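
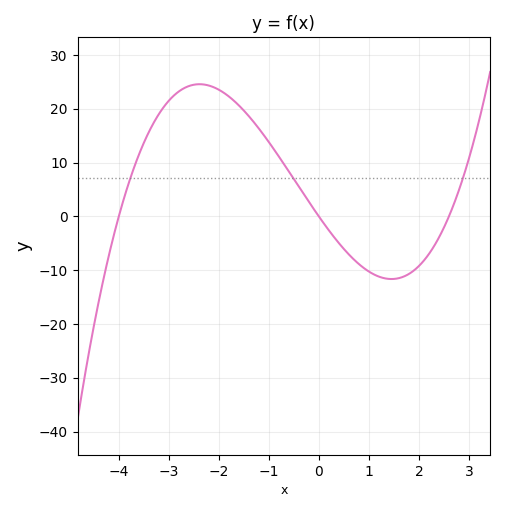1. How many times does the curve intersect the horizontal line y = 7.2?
3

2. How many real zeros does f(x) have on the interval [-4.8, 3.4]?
3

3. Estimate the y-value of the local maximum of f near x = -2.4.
25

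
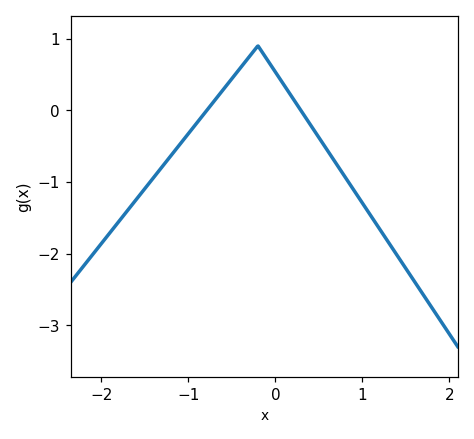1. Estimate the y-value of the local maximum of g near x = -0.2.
0.9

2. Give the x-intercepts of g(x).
-0.8, 0.3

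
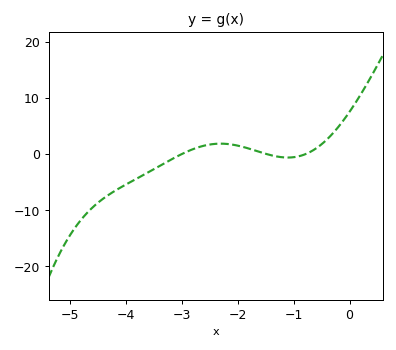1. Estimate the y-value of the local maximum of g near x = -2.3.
2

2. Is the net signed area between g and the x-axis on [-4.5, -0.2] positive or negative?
negative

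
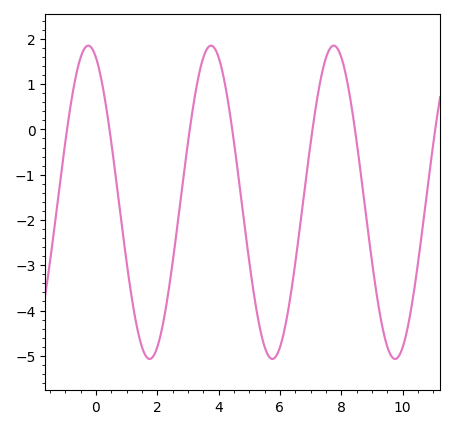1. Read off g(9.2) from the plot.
-3.83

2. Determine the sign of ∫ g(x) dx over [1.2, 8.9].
negative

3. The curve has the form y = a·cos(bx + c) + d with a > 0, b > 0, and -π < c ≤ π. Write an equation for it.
y = 3.46cos(1.57x + 0.39) - 1.61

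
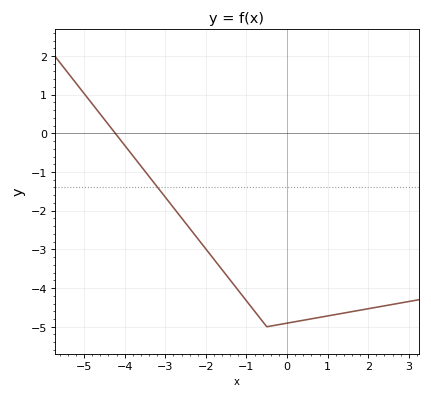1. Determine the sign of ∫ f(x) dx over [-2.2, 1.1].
negative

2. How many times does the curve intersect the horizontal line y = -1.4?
1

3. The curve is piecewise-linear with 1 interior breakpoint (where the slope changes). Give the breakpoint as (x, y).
(-0.5, -5)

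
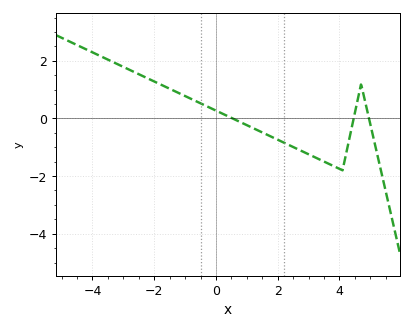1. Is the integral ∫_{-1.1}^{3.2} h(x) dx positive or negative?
negative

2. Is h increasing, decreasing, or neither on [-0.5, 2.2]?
decreasing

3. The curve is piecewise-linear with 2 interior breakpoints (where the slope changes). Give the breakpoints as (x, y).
(4.1, -1.8); (4.7, 1.2)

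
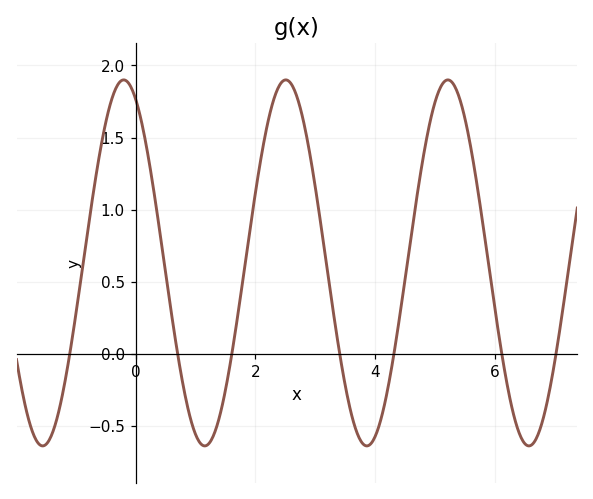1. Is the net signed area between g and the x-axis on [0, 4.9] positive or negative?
positive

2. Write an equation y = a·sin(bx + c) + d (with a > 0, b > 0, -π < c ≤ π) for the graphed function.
y = 1.27sin(2.3x + 2) + 0.63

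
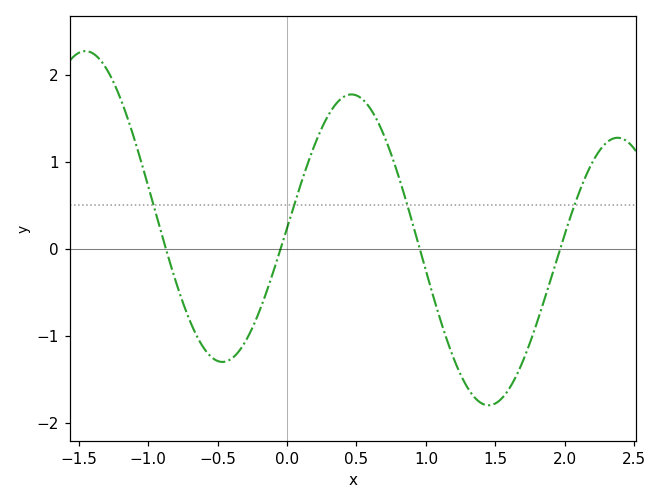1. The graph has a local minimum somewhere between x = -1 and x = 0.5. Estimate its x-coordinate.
-0.464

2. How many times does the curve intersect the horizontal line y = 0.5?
4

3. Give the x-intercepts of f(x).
-0.872, -0.045, 0.955, 1.97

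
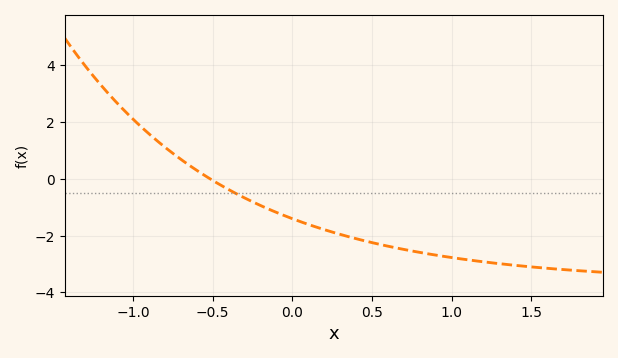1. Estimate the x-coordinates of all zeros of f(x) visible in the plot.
-0.5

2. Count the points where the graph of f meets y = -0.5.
1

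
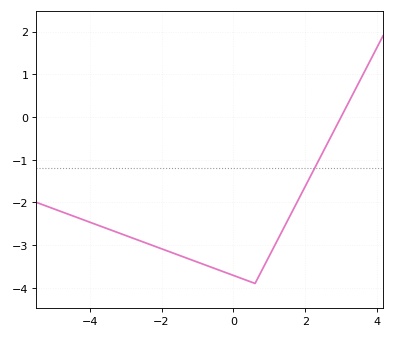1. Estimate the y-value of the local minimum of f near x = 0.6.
-3.9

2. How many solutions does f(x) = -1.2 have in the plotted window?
1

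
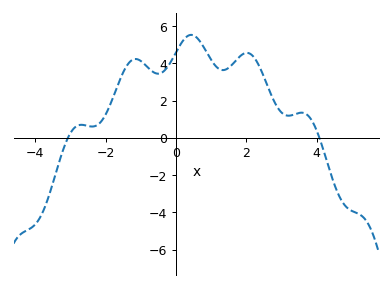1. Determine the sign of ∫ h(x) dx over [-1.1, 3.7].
positive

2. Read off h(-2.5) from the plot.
0.642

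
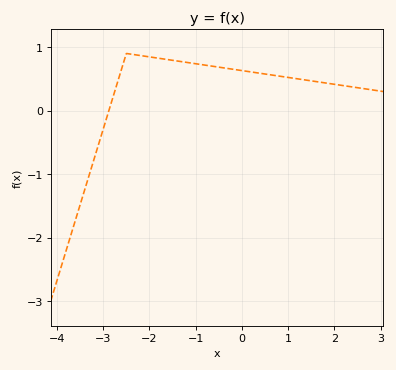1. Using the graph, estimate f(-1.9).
0.835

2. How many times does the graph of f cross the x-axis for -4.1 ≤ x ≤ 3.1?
1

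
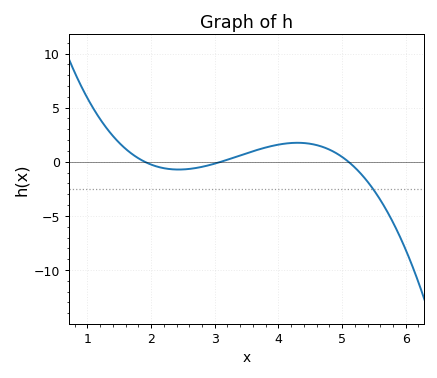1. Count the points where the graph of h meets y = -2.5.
1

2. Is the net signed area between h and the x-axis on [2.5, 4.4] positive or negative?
positive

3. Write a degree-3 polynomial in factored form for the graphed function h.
y = -0.76(x - 1.9)(x - 3.1)(x - 5.1)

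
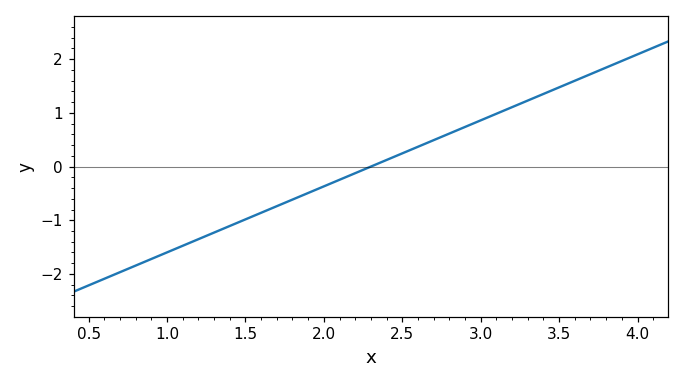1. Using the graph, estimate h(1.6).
-0.861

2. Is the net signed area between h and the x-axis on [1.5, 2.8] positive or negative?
negative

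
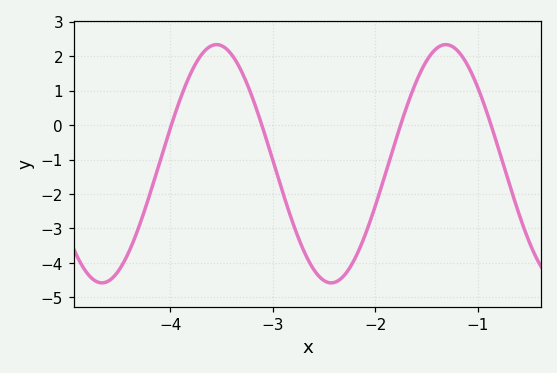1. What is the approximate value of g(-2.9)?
-1.99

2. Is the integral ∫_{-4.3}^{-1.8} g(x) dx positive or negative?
negative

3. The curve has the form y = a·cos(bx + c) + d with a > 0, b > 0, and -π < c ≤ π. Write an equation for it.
y = 3.46cos(2.81x - 2.59) - 1.12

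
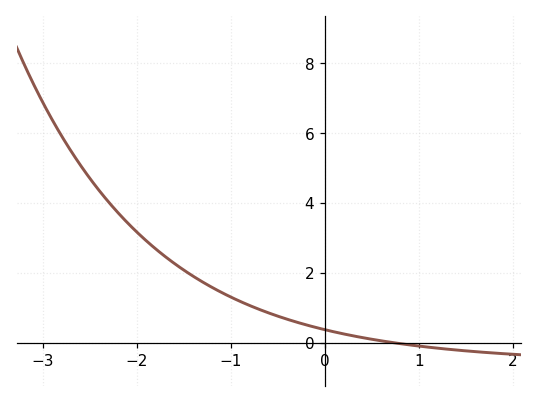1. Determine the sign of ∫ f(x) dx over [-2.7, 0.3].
positive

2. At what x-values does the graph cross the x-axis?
0.751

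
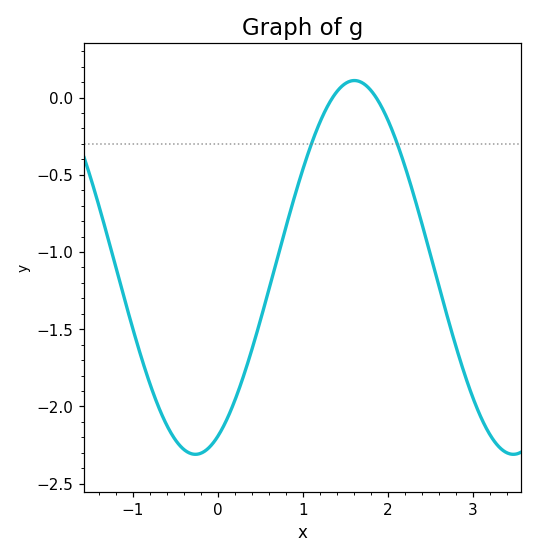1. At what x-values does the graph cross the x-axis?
1.35, 1.86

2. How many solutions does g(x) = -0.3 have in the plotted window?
2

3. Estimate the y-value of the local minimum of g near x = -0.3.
-2.31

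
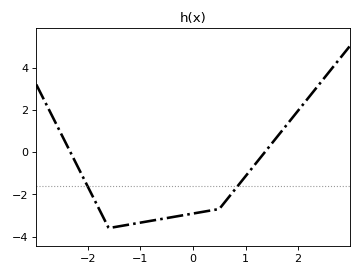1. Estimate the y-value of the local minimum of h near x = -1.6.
-3.6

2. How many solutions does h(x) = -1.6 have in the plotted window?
2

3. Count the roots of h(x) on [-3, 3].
2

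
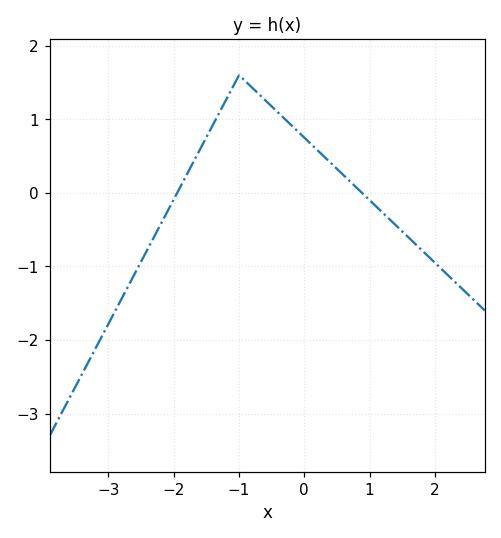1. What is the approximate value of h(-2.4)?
-0.765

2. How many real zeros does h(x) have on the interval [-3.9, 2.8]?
2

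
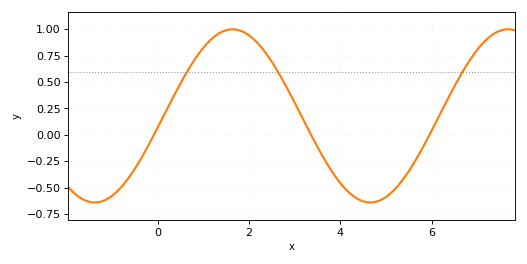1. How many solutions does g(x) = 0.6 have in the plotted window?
3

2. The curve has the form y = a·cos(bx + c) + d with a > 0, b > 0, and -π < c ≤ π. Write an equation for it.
y = 0.82cos(1x - 1.7) + 0.18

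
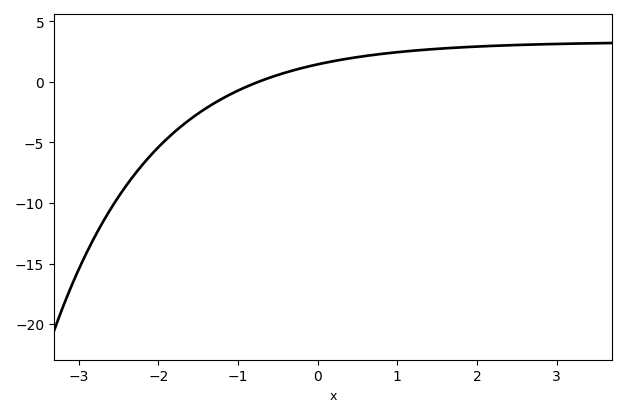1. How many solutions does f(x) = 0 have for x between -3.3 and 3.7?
1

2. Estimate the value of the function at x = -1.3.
-1.77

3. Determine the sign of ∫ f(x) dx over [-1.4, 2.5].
positive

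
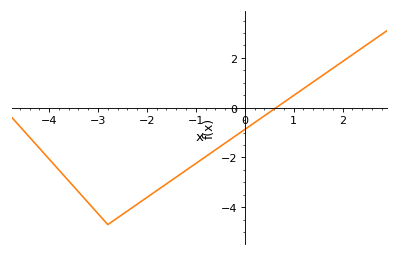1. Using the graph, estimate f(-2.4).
-4.15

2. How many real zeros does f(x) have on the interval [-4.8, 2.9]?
1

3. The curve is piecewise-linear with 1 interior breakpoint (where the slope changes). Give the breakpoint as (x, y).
(-2.8, -4.7)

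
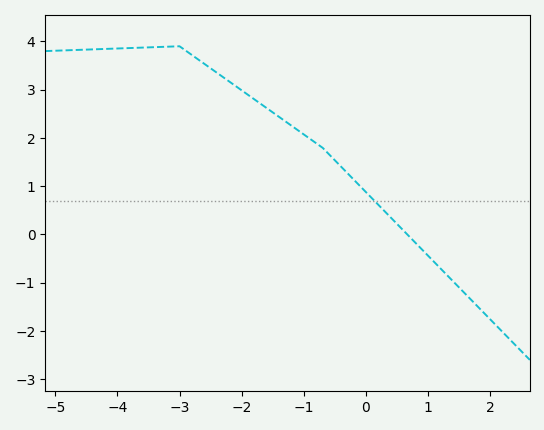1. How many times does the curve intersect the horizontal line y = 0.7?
1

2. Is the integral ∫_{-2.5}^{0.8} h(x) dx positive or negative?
positive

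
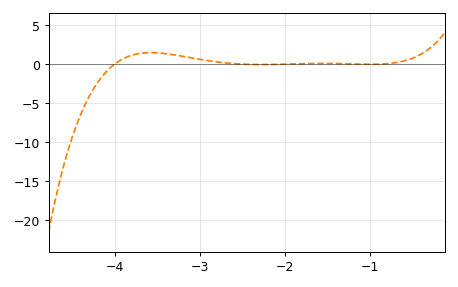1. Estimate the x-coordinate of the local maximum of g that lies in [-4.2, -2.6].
-3.57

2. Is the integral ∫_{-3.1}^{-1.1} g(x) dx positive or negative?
positive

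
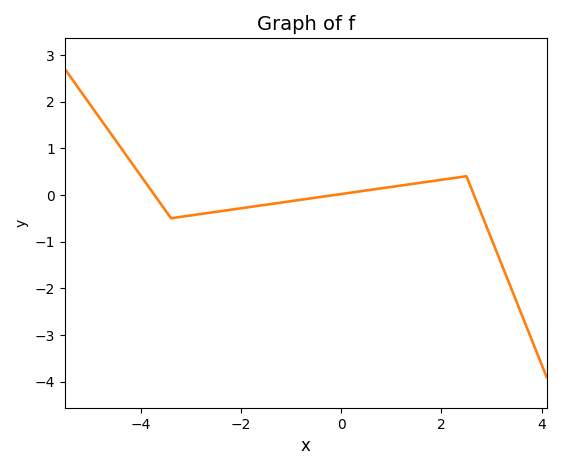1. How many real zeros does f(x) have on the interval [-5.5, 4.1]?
3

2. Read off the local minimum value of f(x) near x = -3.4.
-0.5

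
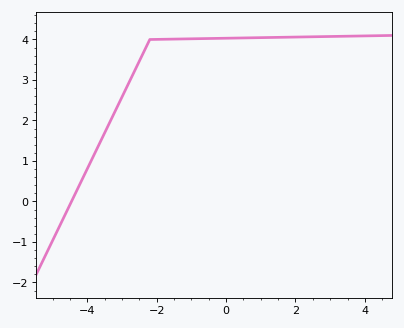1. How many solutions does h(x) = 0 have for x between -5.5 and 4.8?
1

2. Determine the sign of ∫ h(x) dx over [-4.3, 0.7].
positive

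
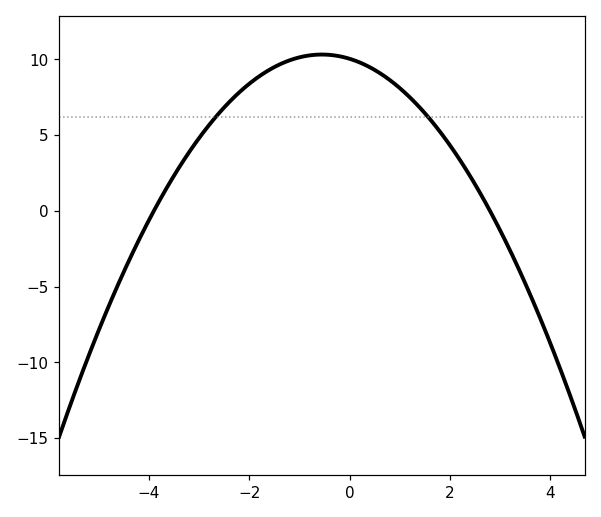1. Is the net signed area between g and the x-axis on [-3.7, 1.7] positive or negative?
positive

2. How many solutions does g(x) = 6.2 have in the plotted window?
2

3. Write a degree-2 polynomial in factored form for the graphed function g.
y = -0.92(x + 3.9)(x - 2.8)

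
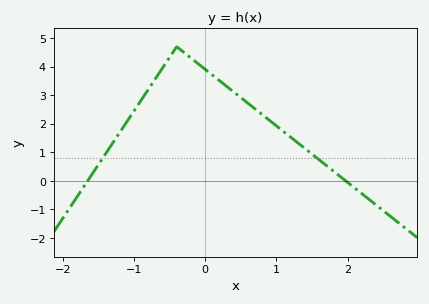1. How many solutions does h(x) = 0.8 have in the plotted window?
2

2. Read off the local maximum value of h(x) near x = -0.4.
4.7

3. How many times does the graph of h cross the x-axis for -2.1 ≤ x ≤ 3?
2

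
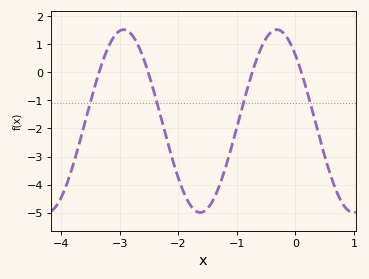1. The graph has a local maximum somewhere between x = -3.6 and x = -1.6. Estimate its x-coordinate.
-2.93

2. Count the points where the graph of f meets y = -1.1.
4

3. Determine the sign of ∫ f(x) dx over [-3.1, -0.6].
negative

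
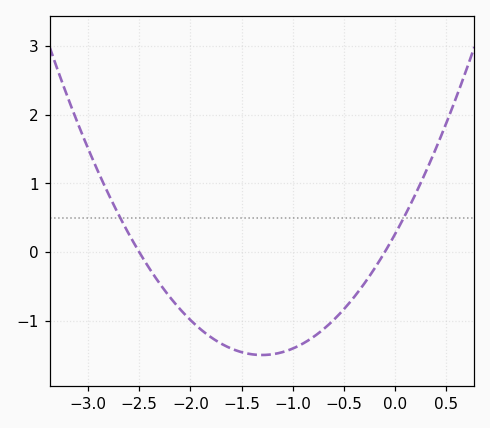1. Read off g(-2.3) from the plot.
-0.458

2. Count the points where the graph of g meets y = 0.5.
2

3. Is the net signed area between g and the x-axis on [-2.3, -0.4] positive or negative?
negative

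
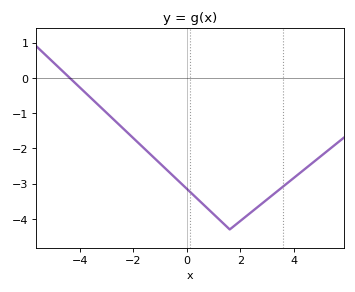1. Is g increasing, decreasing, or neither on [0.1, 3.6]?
neither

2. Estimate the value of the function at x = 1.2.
-4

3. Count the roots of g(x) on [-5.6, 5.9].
1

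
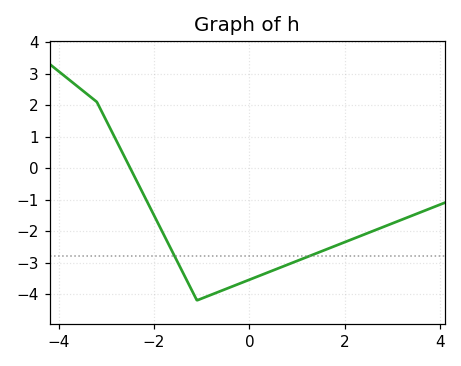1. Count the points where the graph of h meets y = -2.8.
2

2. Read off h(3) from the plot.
-1.8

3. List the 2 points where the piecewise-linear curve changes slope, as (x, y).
(-3.2, 2.1); (-1.1, -4.2)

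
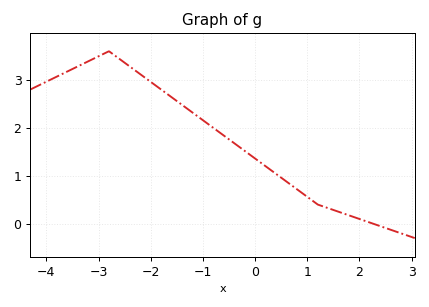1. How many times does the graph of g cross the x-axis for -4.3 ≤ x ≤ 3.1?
1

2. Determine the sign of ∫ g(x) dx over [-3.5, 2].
positive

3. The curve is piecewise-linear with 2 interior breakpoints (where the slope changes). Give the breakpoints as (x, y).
(-2.8, 3.6); (1.2, 0.4)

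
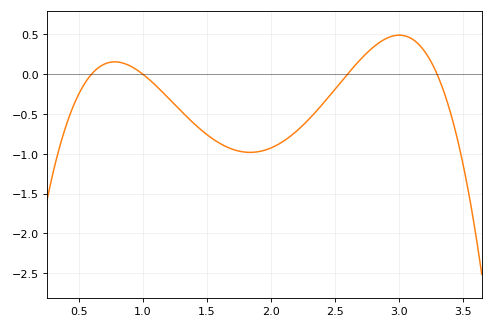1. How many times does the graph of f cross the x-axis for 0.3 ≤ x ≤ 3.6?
4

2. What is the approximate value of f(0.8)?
0.15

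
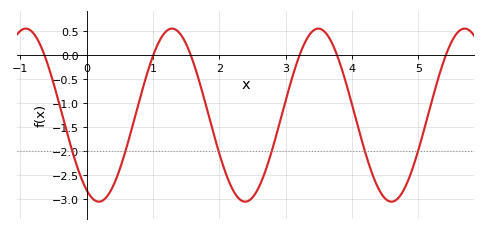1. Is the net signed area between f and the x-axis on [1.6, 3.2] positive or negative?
negative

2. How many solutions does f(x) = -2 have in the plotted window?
6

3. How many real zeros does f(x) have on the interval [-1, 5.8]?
6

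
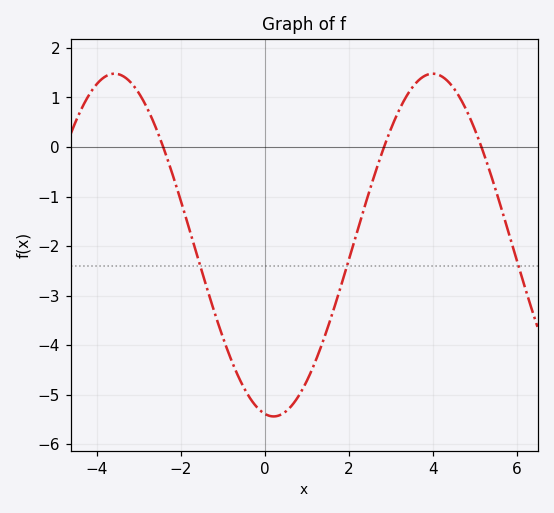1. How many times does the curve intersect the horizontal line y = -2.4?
3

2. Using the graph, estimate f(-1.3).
-3.07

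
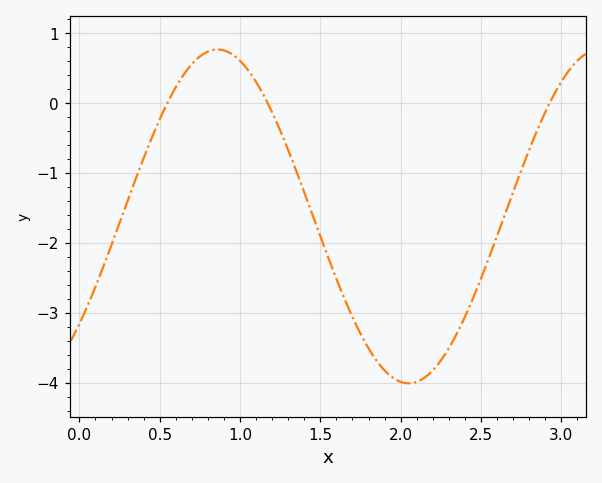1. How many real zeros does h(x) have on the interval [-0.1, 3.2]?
3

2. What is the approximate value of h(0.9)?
0.757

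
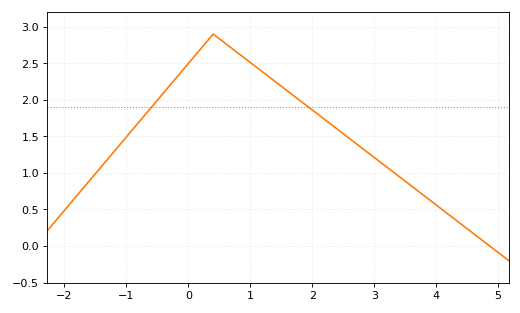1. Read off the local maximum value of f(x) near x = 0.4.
2.9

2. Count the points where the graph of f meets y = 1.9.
2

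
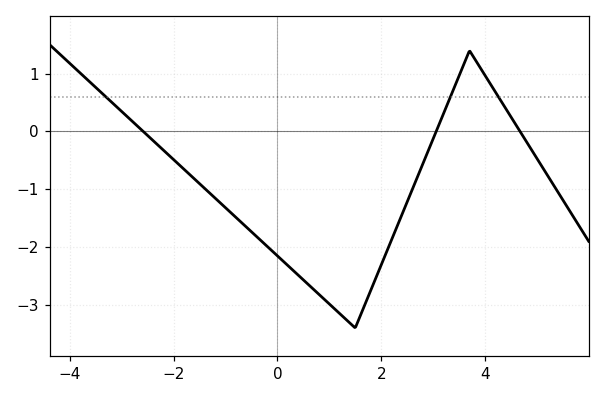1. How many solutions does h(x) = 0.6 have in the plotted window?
3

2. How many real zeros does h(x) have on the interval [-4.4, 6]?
3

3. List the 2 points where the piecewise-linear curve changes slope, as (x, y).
(1.5, -3.4); (3.7, 1.4)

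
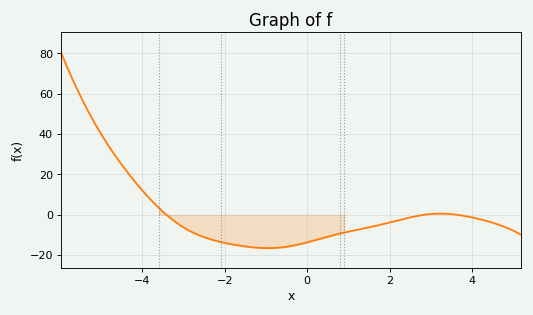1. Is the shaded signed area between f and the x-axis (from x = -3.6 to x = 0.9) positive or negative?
negative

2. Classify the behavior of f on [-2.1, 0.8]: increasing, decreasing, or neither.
neither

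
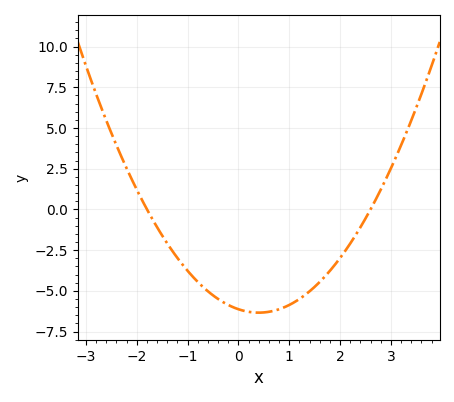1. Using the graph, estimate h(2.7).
0.59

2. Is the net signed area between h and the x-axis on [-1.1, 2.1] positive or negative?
negative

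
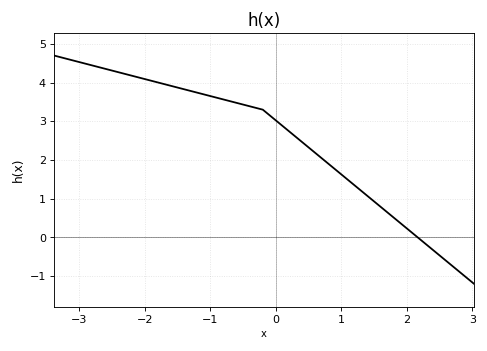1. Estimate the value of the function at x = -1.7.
4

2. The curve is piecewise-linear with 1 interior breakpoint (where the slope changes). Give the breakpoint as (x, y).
(-0.2, 3.3)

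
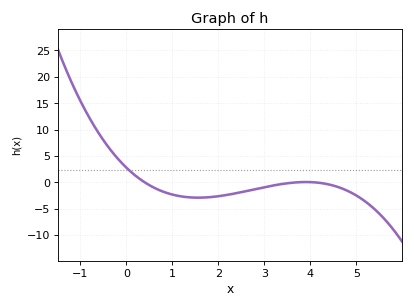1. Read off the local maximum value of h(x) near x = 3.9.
0.065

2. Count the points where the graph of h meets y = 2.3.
1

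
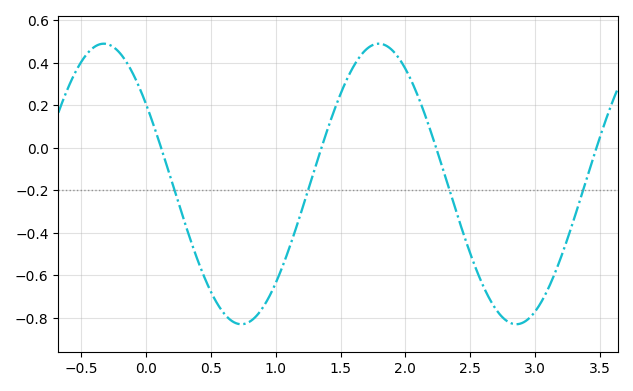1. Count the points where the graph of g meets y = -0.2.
4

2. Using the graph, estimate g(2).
0.372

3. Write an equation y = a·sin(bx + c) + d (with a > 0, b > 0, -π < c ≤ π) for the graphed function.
y = 0.66sin(2.96x + 2.54) - 0.17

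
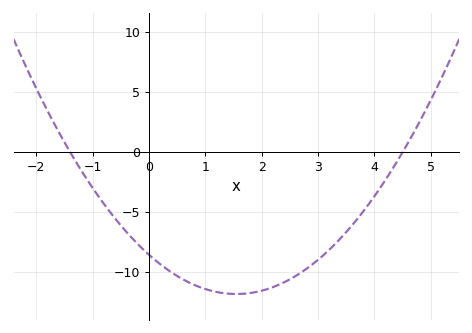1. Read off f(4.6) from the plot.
1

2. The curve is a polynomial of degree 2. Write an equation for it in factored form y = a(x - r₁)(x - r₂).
y = 1.36(x + 1.4)(x - 4.5)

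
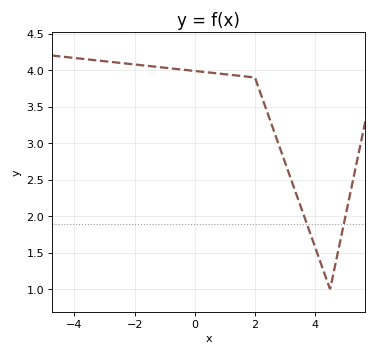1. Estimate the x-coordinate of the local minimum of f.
4.5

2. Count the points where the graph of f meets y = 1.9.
2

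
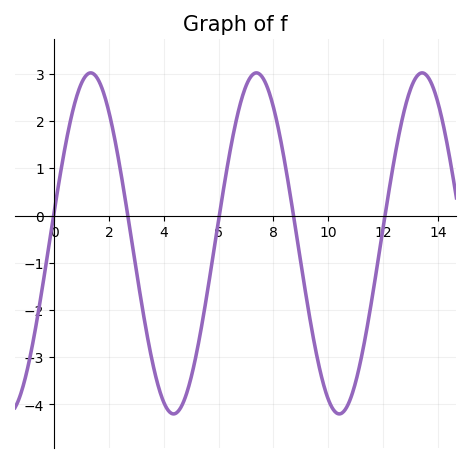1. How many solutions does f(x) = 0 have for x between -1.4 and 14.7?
5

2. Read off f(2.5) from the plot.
0.684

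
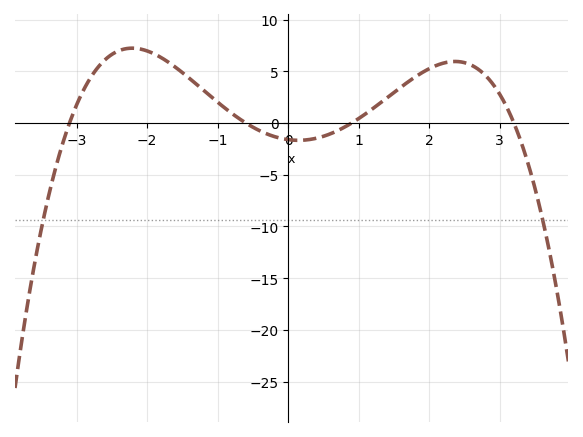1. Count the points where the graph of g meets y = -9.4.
2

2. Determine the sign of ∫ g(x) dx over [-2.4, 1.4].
positive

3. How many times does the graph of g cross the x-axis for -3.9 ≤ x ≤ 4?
4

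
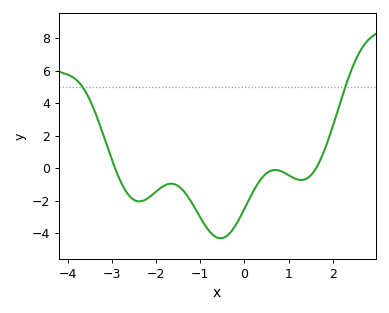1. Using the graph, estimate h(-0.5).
-4.3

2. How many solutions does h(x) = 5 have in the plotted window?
2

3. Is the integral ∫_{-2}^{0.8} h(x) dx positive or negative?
negative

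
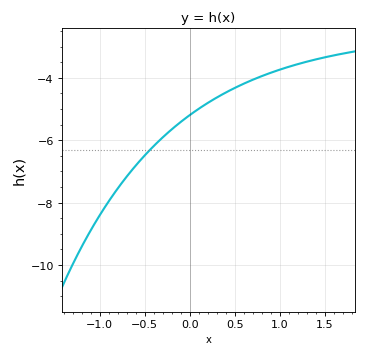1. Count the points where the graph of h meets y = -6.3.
1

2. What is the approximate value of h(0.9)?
-3.84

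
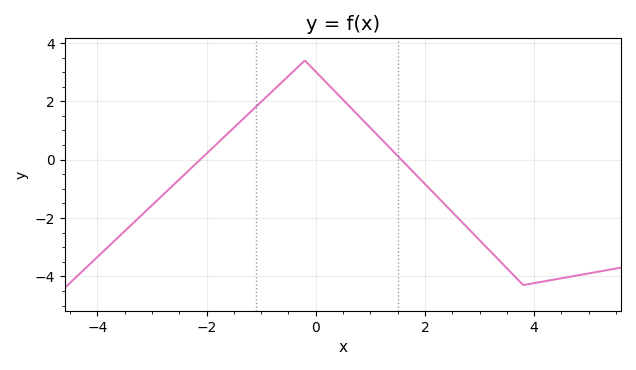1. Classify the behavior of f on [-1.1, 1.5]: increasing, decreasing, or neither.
neither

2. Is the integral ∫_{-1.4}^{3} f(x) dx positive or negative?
positive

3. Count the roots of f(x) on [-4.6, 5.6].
2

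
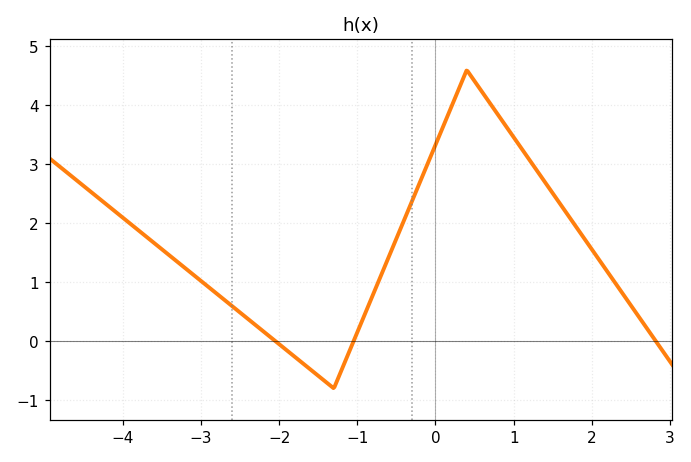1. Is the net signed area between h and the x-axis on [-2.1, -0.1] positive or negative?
positive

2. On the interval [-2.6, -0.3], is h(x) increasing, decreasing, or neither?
neither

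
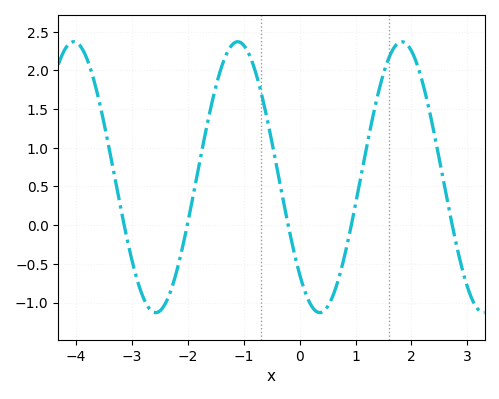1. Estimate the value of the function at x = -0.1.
-0.35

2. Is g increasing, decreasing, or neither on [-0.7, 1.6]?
neither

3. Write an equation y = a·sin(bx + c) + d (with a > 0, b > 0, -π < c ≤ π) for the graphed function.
y = 1.75sin(2.14x - 2.34) + 0.62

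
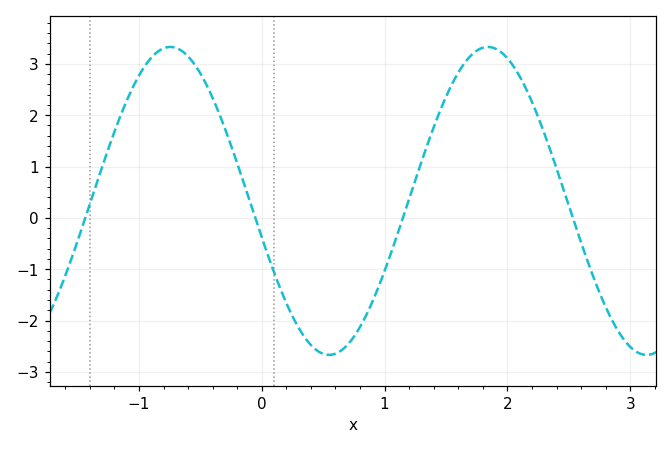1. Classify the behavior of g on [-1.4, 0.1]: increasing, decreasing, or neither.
neither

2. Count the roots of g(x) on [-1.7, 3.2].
4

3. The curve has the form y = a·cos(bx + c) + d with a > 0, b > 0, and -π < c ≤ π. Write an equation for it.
y = 3cos(2.4x + 1.8) + 0.33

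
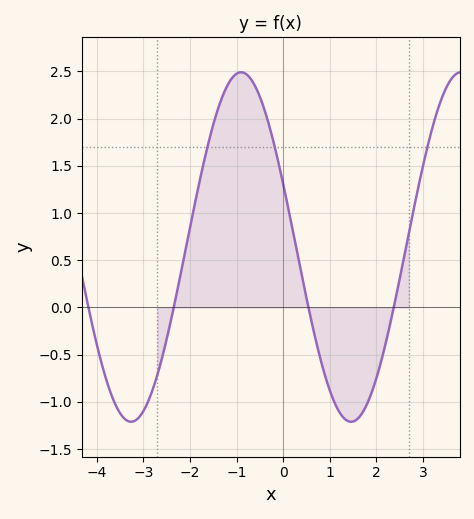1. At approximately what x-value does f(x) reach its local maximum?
-1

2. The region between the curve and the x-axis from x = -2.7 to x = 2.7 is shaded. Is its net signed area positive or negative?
positive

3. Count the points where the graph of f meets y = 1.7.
3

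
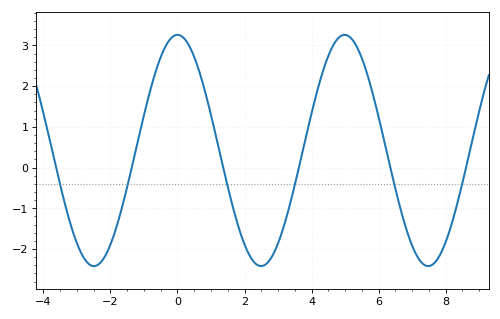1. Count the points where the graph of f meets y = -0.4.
6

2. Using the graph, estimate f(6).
1.2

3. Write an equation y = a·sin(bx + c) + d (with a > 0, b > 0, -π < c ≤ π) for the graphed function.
y = 2.84sin(1.3x + 1.6) + 0.42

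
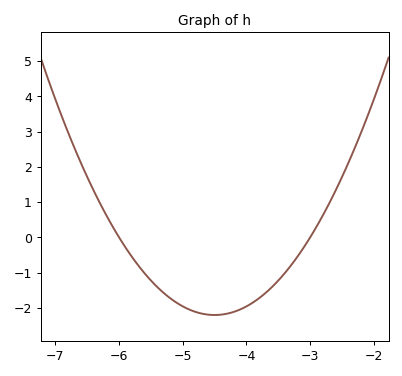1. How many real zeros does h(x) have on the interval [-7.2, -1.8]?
2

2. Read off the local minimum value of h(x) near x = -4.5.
-2.2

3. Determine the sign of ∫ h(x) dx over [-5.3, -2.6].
negative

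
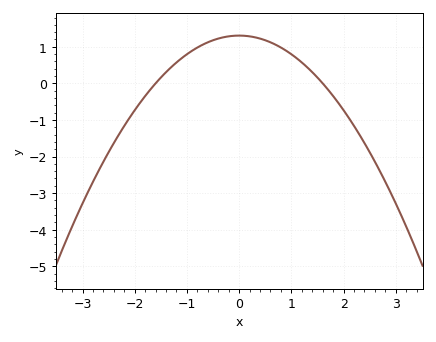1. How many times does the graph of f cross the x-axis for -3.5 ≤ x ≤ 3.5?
2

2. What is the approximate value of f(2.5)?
-1.9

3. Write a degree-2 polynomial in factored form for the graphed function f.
y = -0.51(x + 1.6)(x - 1.6)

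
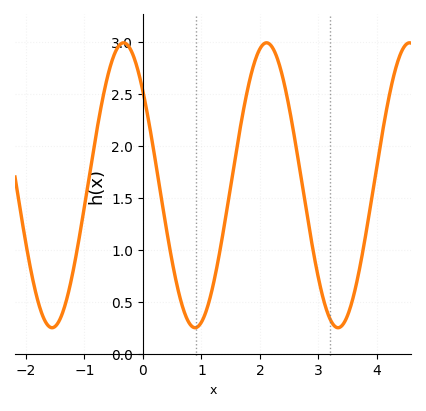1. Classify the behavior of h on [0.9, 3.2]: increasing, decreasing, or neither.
neither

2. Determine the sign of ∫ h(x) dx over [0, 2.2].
positive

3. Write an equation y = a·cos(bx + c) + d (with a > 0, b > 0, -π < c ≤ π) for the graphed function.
y = 1.37cos(2.6x + 0.85) + 1.62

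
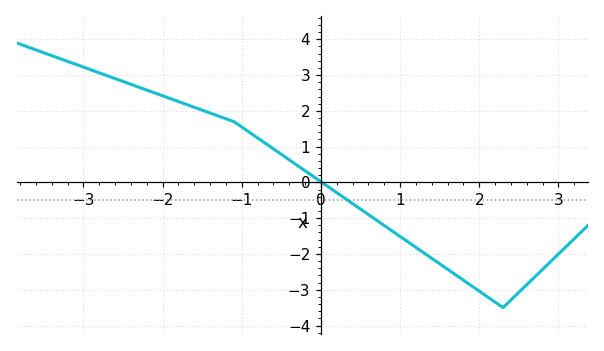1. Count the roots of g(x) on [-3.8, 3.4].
1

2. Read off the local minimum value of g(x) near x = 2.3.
-3.5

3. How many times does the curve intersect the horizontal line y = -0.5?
1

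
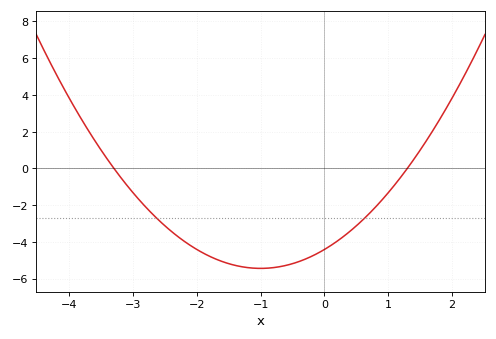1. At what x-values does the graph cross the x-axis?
-3.3, 1.3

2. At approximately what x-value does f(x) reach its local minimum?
-1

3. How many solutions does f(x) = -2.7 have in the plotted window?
2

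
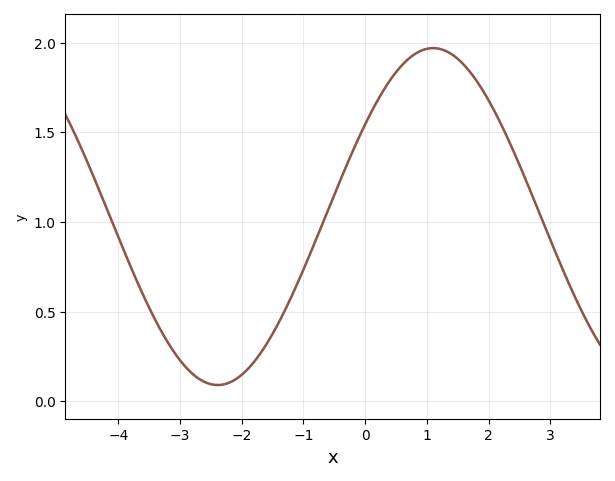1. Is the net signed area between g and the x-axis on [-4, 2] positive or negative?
positive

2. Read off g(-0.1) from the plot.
1.47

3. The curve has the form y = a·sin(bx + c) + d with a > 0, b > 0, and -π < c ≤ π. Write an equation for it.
y = 0.94sin(0.9x + 0.58) + 1.03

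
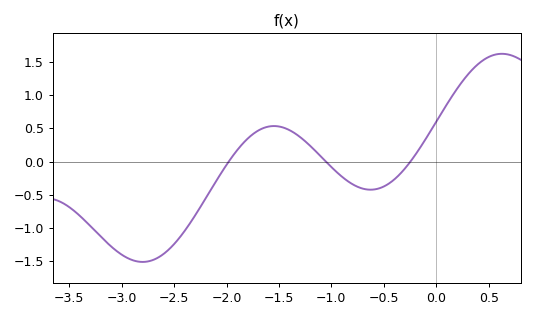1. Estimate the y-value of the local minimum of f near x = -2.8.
-1.51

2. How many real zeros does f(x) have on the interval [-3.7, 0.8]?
3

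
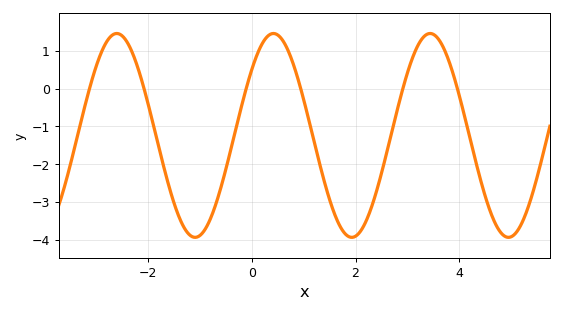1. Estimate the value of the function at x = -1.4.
-3.41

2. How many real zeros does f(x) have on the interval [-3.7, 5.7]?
6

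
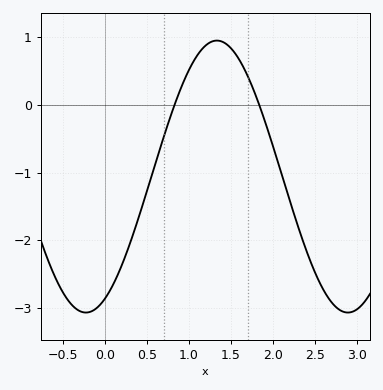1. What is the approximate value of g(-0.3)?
-3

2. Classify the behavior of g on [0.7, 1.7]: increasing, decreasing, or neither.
neither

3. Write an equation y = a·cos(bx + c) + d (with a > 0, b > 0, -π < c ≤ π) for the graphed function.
y = 2.01cos(2x - 2.7) - 1.06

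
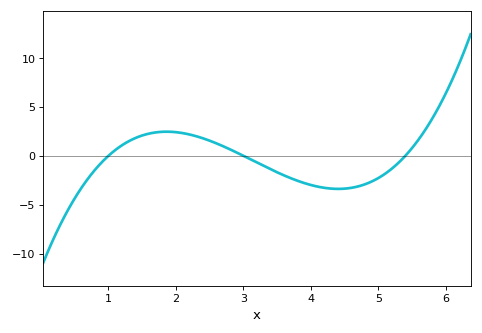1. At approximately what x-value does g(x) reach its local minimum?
4.4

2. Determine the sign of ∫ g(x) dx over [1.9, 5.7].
negative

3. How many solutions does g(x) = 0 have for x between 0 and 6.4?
3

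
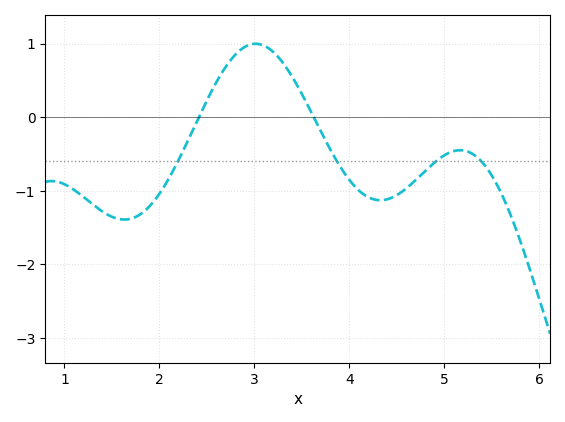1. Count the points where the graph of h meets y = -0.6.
4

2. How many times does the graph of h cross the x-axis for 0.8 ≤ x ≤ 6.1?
2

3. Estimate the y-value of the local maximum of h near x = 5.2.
-0.4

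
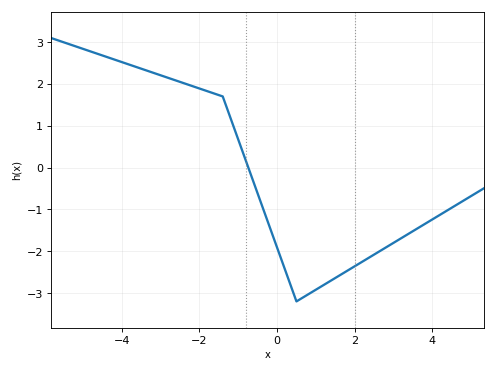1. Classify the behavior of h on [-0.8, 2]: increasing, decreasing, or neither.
neither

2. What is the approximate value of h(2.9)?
-1.9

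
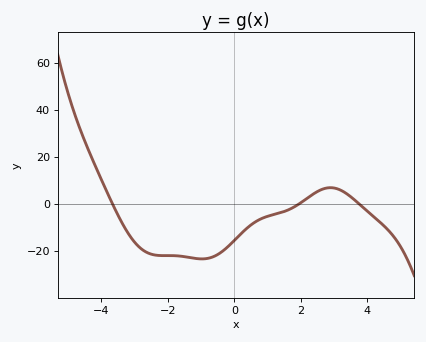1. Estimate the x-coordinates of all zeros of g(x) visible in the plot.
-3.66, 1.94, 3.76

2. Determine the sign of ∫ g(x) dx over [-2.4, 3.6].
negative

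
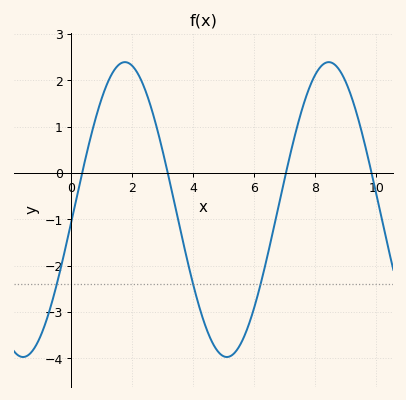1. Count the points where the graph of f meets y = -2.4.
3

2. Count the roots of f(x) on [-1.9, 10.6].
4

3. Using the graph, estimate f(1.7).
2.39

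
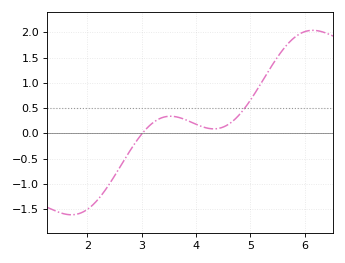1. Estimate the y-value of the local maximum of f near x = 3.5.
0.338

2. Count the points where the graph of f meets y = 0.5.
1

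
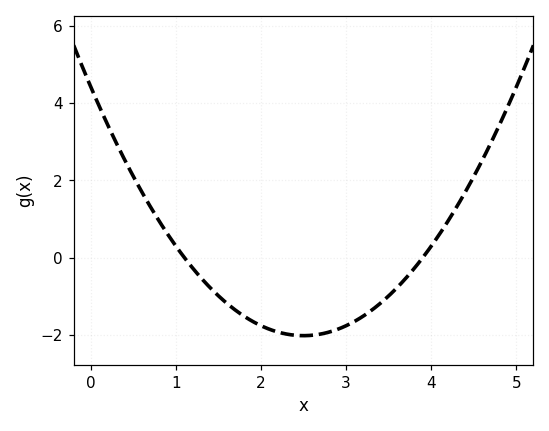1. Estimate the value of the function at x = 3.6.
-0.8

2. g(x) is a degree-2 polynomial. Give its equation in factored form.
y = 1.03(x - 1.1)(x - 3.9)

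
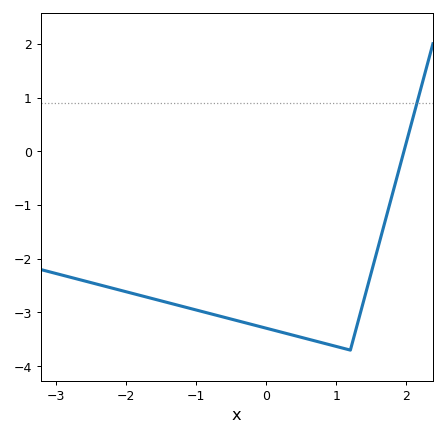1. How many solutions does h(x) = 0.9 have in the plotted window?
1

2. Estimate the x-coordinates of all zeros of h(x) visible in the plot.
1.96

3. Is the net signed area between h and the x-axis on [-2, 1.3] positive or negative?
negative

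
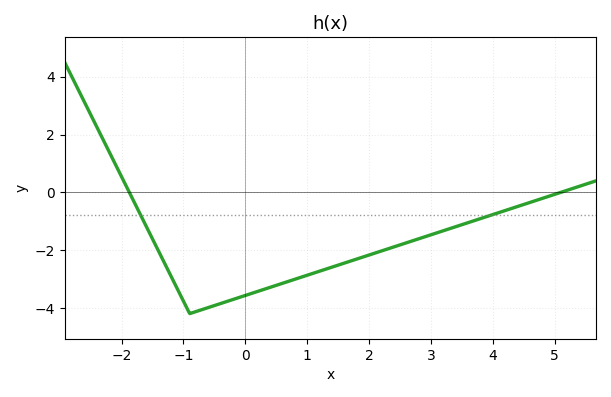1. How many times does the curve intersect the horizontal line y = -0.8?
2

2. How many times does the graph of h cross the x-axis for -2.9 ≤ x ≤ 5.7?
2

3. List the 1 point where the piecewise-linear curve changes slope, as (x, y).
(-0.9, -4.2)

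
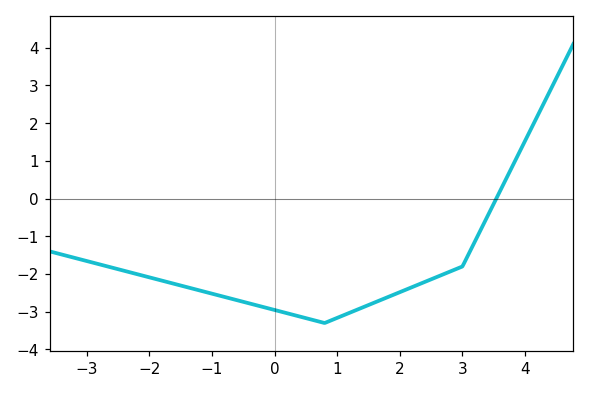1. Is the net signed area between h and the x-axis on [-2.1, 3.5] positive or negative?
negative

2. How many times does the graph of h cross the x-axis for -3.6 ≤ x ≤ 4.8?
1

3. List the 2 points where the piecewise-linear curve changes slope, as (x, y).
(0.8, -3.3); (3, -1.8)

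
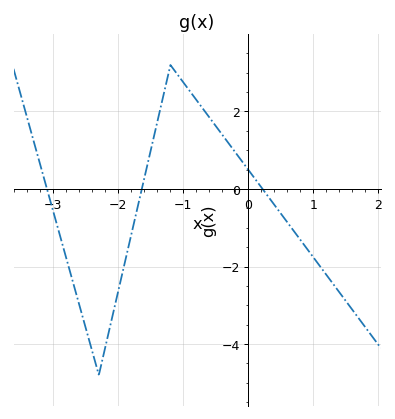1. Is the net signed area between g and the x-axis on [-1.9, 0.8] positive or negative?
positive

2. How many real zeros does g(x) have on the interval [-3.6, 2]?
3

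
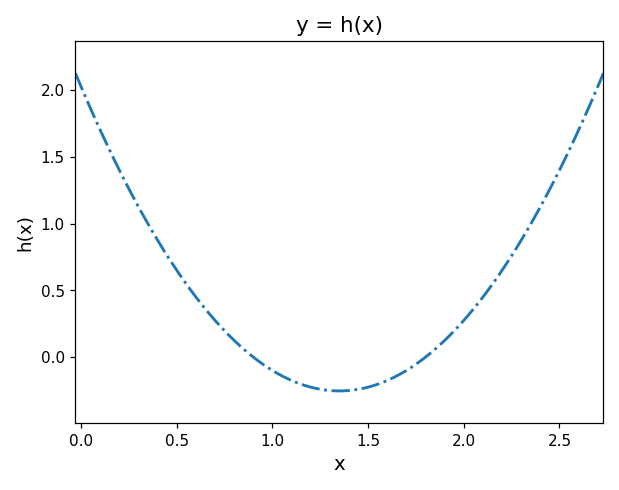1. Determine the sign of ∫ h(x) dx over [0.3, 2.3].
positive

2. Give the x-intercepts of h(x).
0.9, 1.8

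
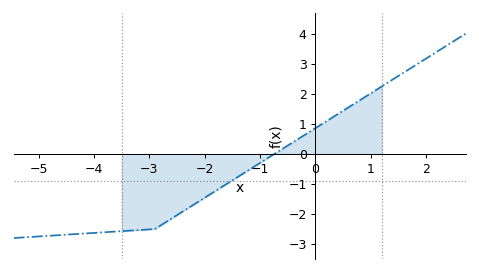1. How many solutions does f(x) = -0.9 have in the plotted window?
1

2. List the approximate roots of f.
-0.8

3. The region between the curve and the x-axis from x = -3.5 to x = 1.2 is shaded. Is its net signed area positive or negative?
negative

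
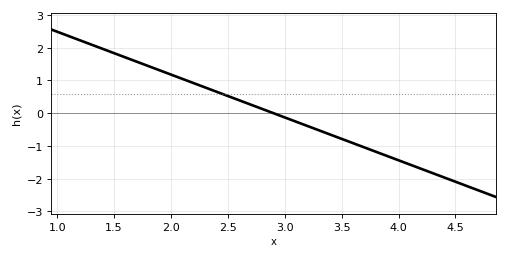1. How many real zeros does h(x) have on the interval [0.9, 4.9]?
1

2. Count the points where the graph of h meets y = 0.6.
1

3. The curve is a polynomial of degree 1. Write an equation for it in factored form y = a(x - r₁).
y = -1.31(x - 2.9)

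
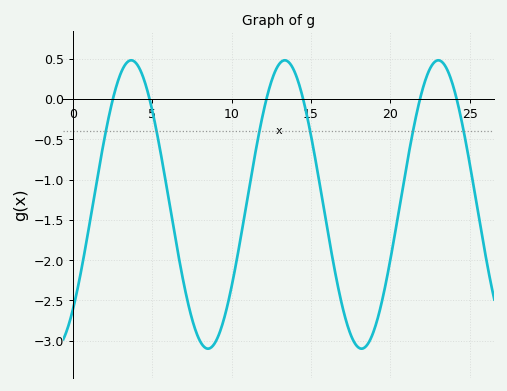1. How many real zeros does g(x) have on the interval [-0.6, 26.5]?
6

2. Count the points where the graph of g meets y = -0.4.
6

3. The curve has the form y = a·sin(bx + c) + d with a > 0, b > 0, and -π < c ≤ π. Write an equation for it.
y = 1.79sin(0.65x - 0.82) - 1.31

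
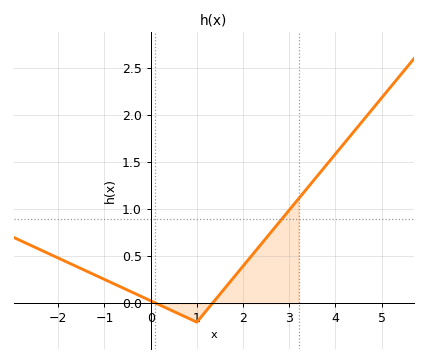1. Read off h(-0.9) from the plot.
0.231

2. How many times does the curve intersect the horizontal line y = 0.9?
1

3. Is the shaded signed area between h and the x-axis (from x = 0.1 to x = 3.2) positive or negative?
positive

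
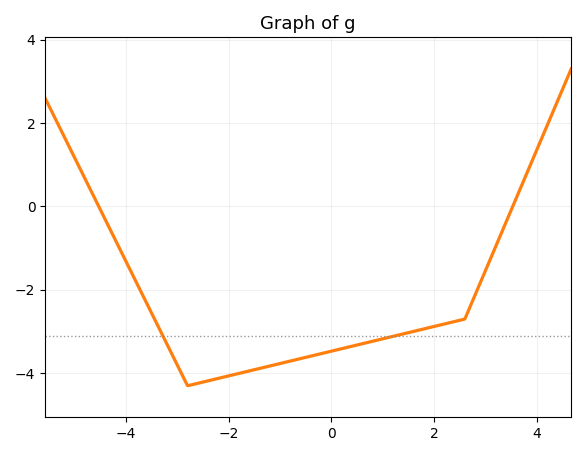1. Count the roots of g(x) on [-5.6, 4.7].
2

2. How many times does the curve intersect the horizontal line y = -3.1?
2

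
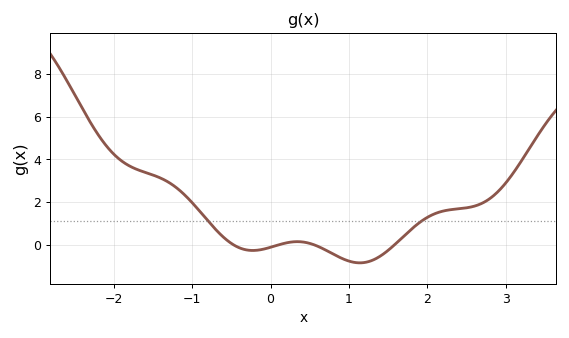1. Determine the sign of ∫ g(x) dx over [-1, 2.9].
positive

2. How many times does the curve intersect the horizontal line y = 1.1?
2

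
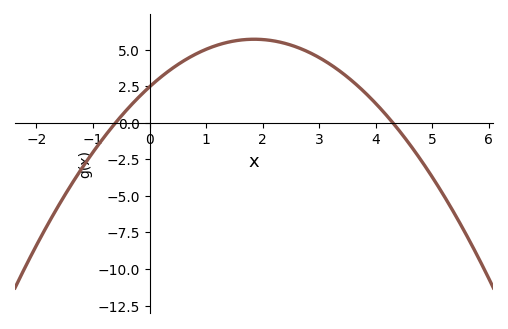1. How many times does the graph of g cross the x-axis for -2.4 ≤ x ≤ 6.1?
2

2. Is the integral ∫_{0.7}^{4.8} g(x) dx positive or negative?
positive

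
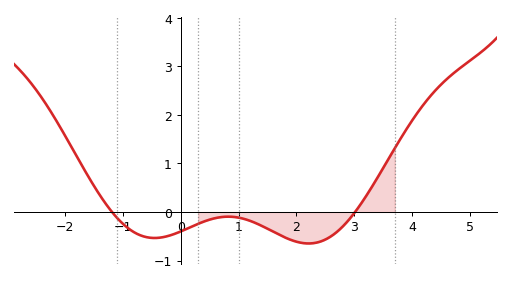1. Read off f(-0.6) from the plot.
-0.5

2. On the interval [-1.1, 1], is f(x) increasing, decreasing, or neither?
neither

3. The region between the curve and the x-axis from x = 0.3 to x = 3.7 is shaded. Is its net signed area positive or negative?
negative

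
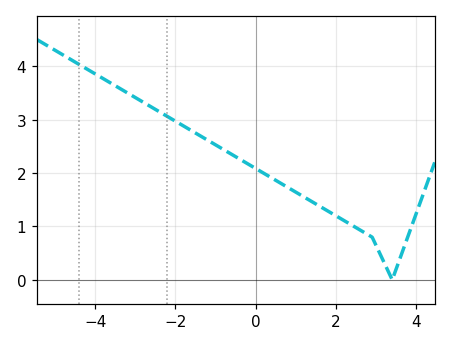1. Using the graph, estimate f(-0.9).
2.48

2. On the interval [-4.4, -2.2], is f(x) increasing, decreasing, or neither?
decreasing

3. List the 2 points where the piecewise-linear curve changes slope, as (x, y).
(2.9, 0.8); (3.4, 0)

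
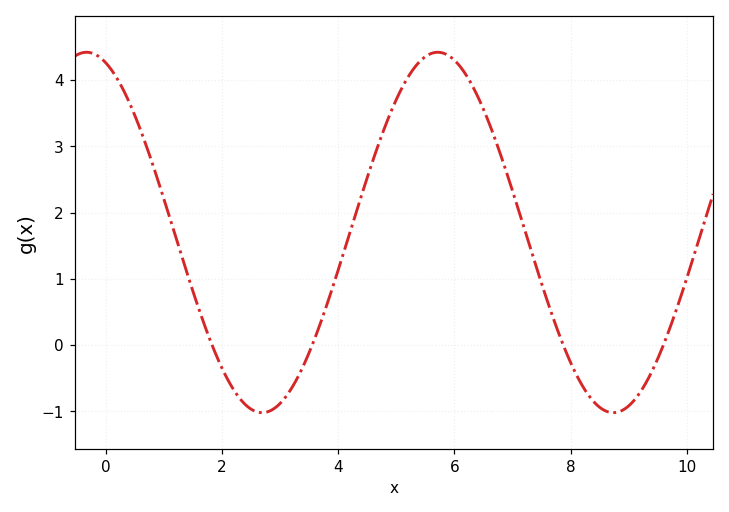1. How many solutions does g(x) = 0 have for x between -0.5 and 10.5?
4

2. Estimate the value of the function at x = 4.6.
2.8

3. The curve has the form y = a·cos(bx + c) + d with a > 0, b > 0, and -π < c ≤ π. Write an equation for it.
y = 2.72cos(1x + 0.34) + 1.7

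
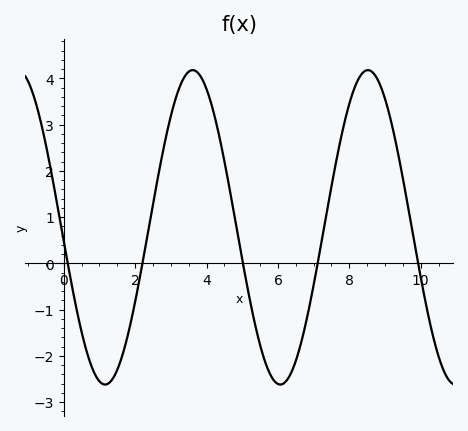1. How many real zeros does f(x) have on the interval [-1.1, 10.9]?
5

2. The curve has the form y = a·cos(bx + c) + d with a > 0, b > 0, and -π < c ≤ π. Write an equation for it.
y = 3.4cos(1.3x + 1.7) + 0.78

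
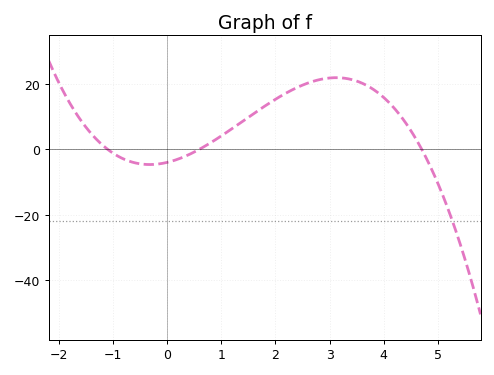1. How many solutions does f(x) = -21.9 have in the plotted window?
1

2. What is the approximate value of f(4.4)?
8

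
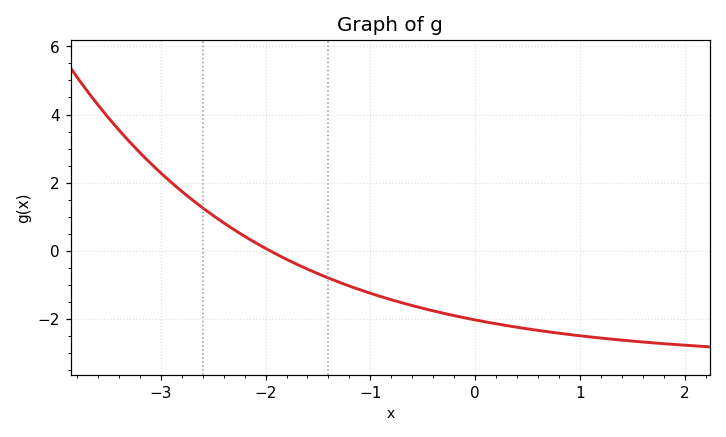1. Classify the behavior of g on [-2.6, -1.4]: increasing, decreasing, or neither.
decreasing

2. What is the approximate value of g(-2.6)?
1.2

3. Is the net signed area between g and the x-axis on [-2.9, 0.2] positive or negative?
negative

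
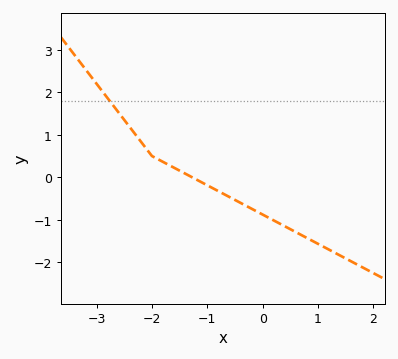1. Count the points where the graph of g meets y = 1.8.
1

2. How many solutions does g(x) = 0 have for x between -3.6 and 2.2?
1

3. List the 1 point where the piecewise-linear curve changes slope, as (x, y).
(-2, 0.5)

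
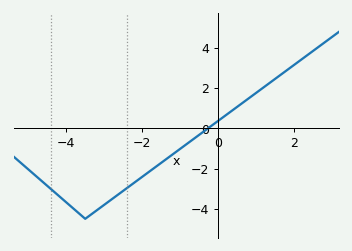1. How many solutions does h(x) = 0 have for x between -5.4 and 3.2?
1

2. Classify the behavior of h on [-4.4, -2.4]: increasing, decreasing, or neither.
neither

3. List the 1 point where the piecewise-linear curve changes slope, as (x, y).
(-3.5, -4.5)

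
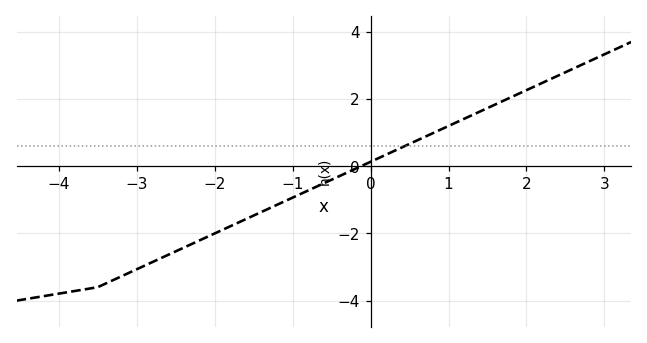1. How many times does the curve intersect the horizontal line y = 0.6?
1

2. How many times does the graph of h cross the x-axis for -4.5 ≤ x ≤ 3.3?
1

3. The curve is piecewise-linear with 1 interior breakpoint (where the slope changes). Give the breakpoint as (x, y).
(-3.5, -3.6)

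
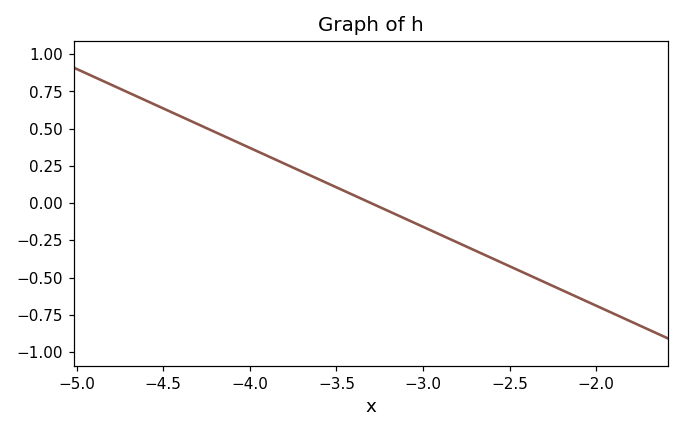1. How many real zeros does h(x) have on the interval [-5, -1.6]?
1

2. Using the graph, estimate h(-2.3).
-0.53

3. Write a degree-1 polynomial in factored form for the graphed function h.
y = -0.53(x + 3.3)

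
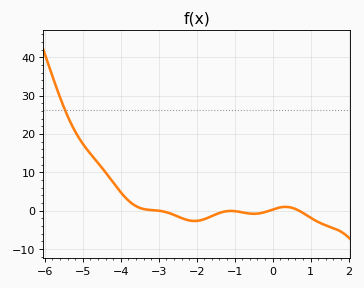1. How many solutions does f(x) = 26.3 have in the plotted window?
1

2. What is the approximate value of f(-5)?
17.4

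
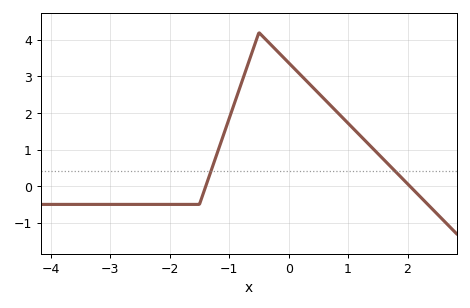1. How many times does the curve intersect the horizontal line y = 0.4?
2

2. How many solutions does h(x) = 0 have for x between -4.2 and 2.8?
2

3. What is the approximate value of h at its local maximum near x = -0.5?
4.2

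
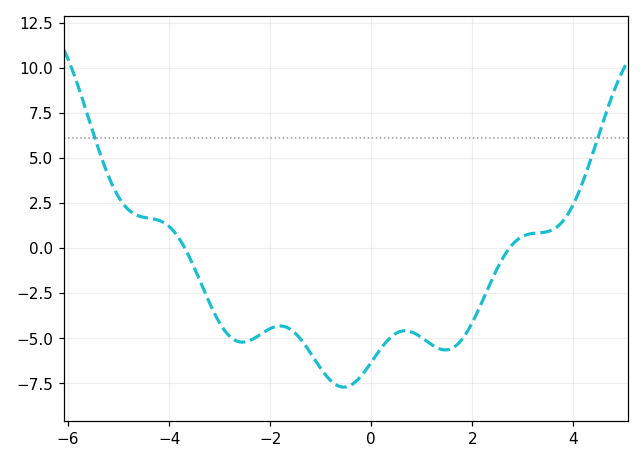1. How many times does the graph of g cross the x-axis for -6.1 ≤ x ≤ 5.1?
2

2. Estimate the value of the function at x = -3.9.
1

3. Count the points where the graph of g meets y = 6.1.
2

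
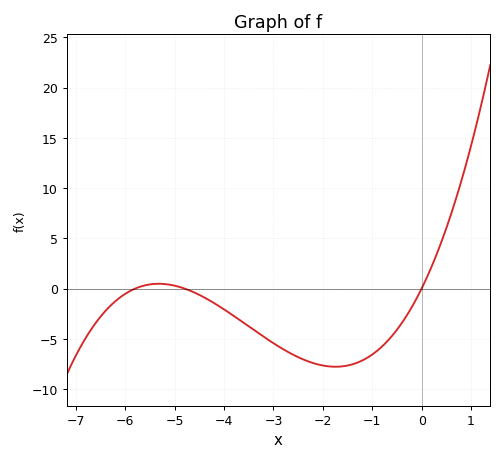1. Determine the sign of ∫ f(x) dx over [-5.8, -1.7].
negative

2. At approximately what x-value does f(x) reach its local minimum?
-1.74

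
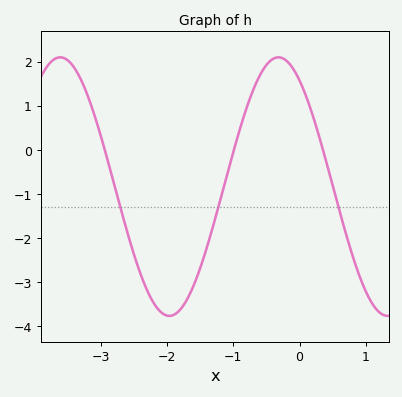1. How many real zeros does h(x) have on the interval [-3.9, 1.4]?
3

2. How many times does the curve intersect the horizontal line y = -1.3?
3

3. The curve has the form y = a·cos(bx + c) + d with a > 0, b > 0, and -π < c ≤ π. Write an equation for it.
y = 2.93cos(1.91x + 0.61) - 0.83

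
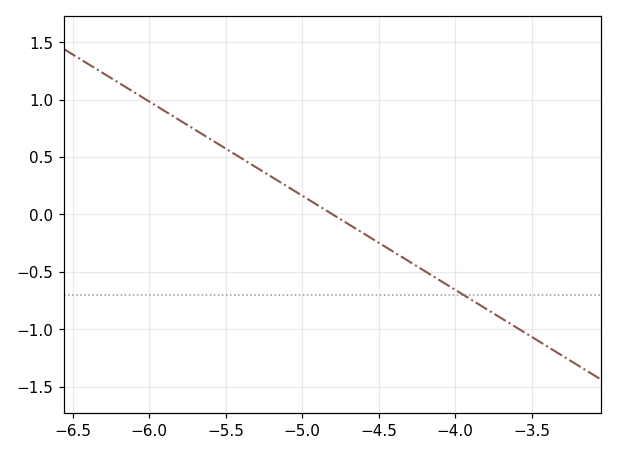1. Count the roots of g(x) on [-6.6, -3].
1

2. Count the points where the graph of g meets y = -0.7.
1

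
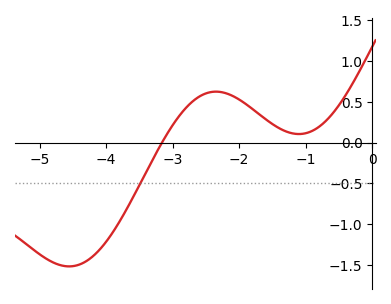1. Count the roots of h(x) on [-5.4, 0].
1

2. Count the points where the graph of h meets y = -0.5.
1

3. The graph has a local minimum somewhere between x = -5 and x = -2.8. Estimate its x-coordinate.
-4.56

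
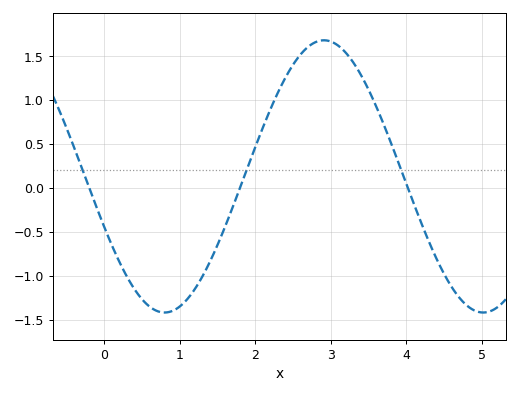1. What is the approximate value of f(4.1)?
-0.186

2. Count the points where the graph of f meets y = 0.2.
3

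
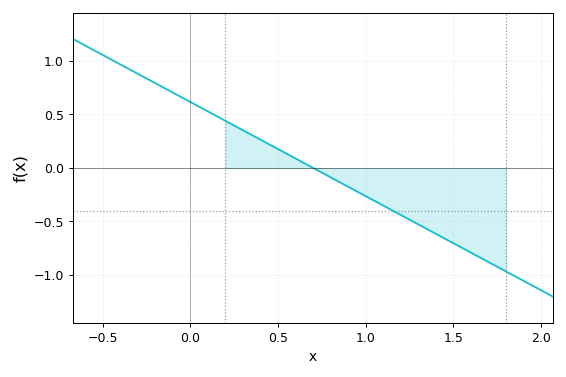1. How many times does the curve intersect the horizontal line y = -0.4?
1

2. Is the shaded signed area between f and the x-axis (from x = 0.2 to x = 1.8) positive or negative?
negative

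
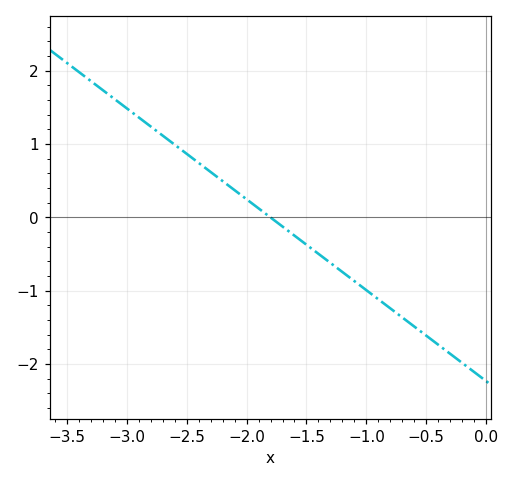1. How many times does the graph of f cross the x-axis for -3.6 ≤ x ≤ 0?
1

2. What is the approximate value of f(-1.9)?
0.1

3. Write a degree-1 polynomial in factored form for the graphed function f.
y = -1.24(x + 1.8)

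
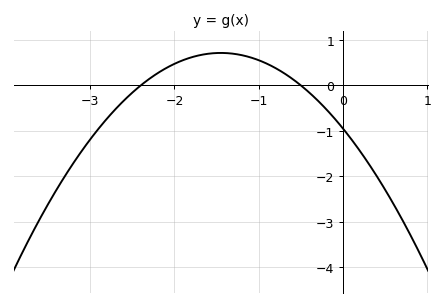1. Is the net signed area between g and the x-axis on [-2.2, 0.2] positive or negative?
positive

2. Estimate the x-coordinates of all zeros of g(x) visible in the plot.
-2.4, -0.5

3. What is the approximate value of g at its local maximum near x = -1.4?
0.713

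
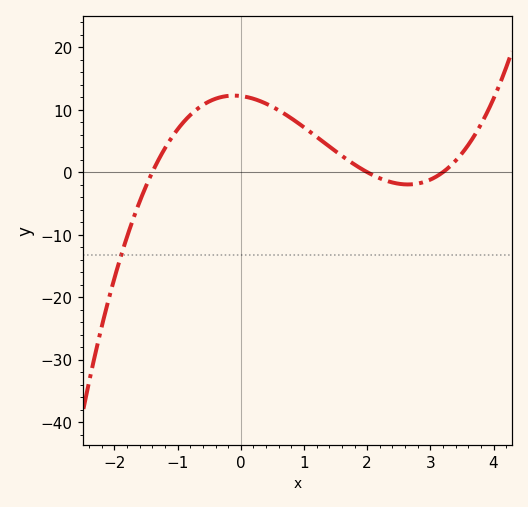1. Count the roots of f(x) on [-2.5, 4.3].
3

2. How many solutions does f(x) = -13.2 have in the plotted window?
1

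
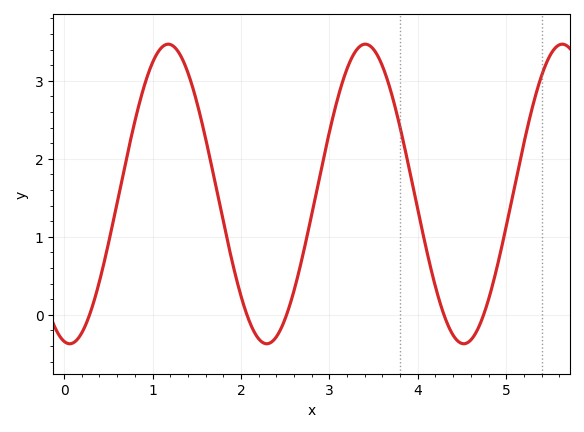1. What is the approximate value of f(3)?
2.34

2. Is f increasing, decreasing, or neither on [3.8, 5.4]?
neither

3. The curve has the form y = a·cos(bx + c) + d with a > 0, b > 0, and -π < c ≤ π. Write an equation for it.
y = 1.92cos(2.82x + 2.96) + 1.55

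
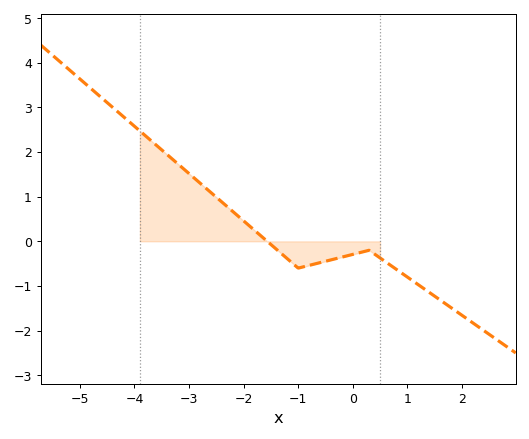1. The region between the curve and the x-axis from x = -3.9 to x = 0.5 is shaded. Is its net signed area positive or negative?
positive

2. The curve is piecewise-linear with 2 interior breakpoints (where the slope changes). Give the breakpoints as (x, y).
(-1, -0.6); (0.3, -0.2)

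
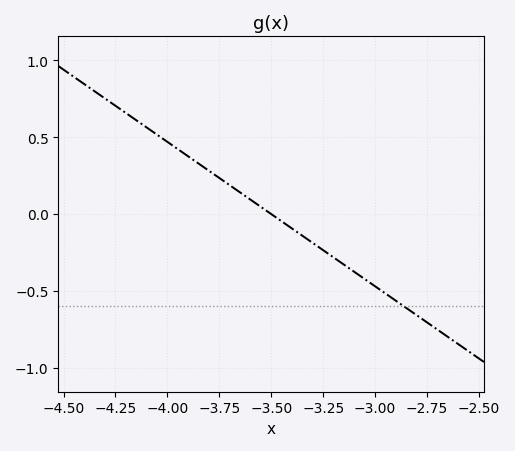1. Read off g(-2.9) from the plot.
-0.564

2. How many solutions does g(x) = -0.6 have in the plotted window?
1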